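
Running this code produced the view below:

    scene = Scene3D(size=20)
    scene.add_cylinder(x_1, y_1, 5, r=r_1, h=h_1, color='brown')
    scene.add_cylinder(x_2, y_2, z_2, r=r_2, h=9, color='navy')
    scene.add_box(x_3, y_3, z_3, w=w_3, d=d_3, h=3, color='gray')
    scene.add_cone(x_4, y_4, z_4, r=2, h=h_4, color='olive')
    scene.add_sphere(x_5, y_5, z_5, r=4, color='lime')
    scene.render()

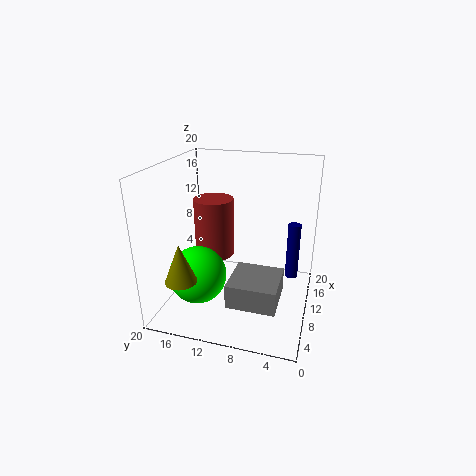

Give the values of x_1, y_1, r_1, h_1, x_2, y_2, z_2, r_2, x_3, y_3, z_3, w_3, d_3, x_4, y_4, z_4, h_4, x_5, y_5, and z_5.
x_1 = 14
y_1 = 15
r_1 = 3
h_1 = 9
x_2 = 17
y_2 = 3
z_2 = 1
r_2 = 1
x_3 = 1
y_3 = 3
z_3 = 5
w_3 = 6
d_3 = 6
x_4 = 2
y_4 = 15
z_4 = 7
h_4 = 5
x_5 = 7
y_5 = 15
z_5 = 5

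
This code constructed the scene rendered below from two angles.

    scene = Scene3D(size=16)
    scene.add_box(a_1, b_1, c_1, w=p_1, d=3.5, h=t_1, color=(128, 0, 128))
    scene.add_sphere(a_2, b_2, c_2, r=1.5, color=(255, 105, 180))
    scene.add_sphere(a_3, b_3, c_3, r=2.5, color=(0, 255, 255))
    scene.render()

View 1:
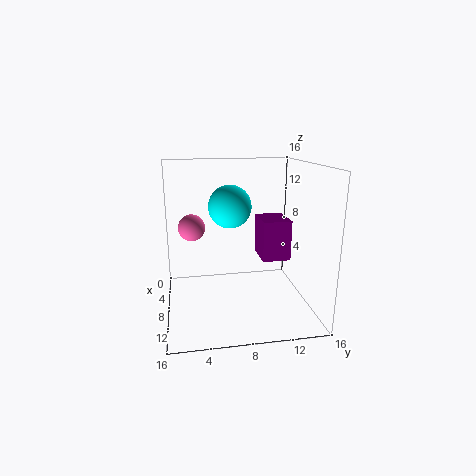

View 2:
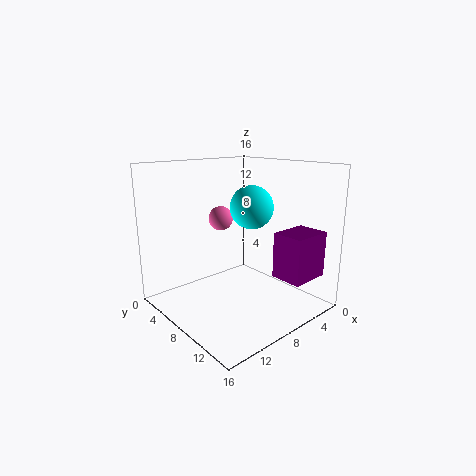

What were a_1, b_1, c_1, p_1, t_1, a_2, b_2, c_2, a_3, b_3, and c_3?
a_1 = 1.5, b_1 = 11.5, c_1 = 4, p_1 = 4.5, t_1 = 5, a_2 = 6.5, b_2 = 3, c_2 = 9, a_3 = 5.5, b_3 = 7.5, c_3 = 11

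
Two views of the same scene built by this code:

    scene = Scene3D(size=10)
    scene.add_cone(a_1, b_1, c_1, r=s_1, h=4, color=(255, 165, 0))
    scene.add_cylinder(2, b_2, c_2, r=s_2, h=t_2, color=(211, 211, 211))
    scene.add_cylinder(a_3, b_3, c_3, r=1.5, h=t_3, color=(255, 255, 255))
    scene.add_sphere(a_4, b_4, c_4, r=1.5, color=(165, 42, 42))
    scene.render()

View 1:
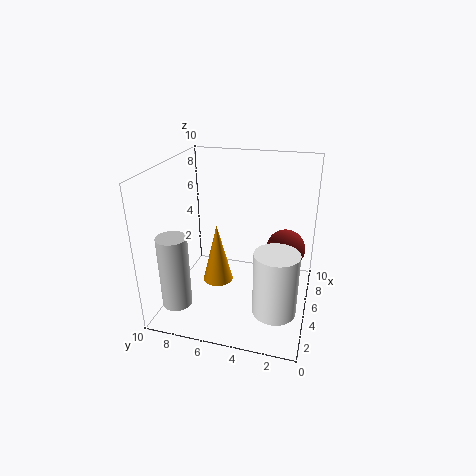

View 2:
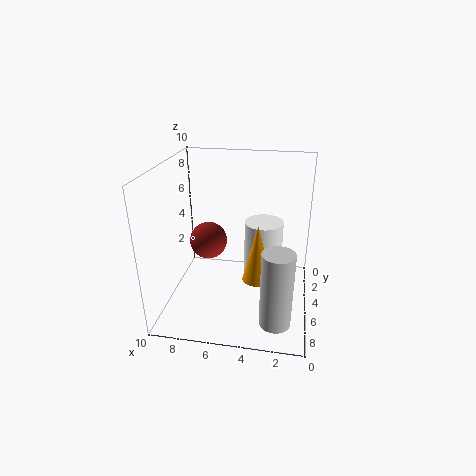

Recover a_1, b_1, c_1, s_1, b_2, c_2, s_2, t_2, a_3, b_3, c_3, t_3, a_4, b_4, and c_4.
a_1 = 3.5
b_1 = 6
c_1 = 2.5
s_1 = 1
b_2 = 8.5
c_2 = 1
s_2 = 1
t_2 = 5
a_3 = 3.5
b_3 = 2
c_3 = 0.5
t_3 = 4.5
a_4 = 8
b_4 = 2
c_4 = 3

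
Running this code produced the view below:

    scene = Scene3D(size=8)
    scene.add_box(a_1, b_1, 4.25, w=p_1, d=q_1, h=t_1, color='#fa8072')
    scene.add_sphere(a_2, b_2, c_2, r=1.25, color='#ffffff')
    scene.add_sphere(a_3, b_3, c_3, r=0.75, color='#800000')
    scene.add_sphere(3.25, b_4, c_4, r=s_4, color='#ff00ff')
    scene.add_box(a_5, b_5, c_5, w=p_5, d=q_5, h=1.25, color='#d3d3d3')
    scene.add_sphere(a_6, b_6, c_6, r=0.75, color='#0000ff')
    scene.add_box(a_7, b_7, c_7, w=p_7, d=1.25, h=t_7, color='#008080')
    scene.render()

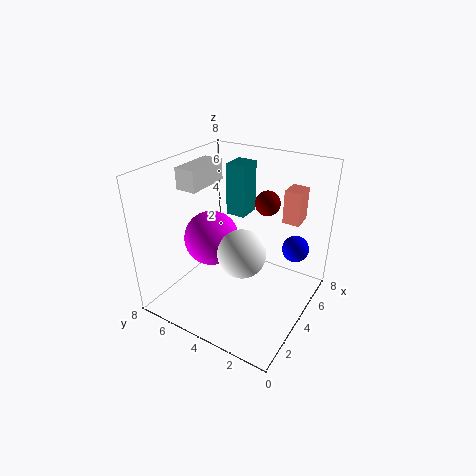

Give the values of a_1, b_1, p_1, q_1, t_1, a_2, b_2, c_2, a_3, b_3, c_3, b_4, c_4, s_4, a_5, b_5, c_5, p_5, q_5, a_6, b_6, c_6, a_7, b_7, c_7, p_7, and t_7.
a_1 = 6.5
b_1 = 1.5
p_1 = 1.25
q_1 = 1
t_1 = 2
a_2 = 2.75
b_2 = 3
c_2 = 4
a_3 = 6.5
b_3 = 3.5
c_3 = 5.25
b_4 = 5.25
c_4 = 4
s_4 = 1.5
a_5 = 3.5
b_5 = 6.5
c_5 = 6.25
p_5 = 2.75
q_5 = 1.25
a_6 = 5.75
b_6 = 1.25
c_6 = 3.25
a_7 = 6.25
b_7 = 5
c_7 = 4
p_7 = 1.5
t_7 = 3.25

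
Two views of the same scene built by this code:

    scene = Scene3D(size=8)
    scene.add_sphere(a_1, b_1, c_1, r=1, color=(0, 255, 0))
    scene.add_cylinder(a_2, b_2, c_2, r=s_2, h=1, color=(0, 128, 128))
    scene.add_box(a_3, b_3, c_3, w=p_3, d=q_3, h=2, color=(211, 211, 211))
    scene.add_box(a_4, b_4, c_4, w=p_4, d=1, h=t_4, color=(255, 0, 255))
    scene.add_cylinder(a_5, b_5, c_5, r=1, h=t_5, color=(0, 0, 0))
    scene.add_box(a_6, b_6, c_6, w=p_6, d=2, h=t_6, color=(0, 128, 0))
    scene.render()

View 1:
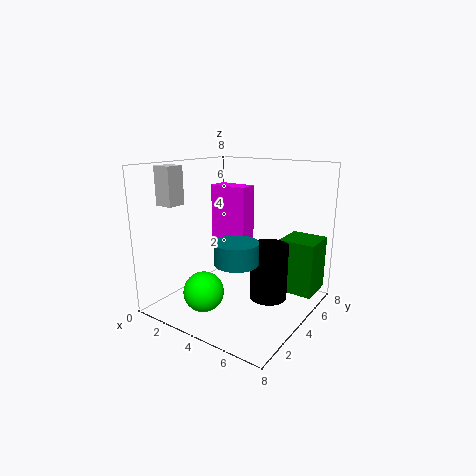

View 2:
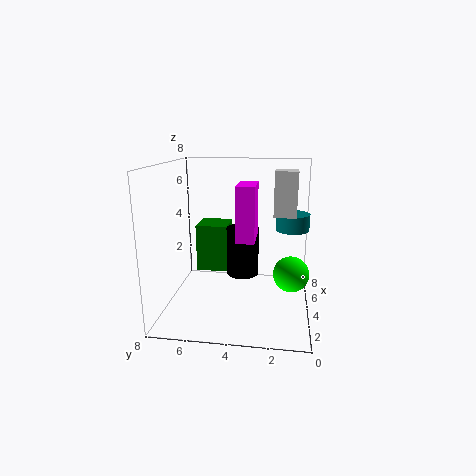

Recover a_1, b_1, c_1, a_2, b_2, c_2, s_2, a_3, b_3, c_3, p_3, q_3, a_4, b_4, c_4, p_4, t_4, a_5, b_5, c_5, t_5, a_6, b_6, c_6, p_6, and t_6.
a_1 = 4; b_1 = 1; c_1 = 2; a_2 = 6; b_2 = 1; c_2 = 4; s_2 = 1; a_3 = 1; b_3 = 1; c_3 = 6; p_3 = 1; q_3 = 1; a_4 = 3; b_4 = 3; c_4 = 4; p_4 = 2; t_4 = 3; a_5 = 6; b_5 = 4; c_5 = 1; t_5 = 3; a_6 = 6; b_6 = 5; c_6 = 1; p_6 = 2; t_6 = 3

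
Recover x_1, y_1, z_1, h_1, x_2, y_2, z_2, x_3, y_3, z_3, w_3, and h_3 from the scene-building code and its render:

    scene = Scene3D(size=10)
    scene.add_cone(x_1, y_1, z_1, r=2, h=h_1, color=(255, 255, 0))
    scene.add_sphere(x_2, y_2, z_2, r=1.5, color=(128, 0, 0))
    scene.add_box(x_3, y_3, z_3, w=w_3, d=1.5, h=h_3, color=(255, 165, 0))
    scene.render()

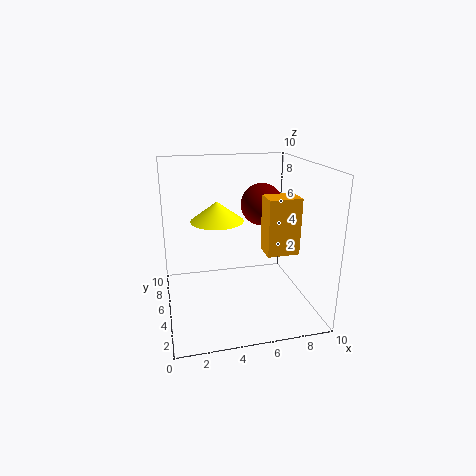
x_1 = 4, y_1 = 7.5, z_1 = 5.5, h_1 = 1.5, x_2 = 7, y_2 = 6, z_2 = 7, x_3 = 6, y_3 = 1.5, z_3 = 5, w_3 = 2, h_3 = 3.5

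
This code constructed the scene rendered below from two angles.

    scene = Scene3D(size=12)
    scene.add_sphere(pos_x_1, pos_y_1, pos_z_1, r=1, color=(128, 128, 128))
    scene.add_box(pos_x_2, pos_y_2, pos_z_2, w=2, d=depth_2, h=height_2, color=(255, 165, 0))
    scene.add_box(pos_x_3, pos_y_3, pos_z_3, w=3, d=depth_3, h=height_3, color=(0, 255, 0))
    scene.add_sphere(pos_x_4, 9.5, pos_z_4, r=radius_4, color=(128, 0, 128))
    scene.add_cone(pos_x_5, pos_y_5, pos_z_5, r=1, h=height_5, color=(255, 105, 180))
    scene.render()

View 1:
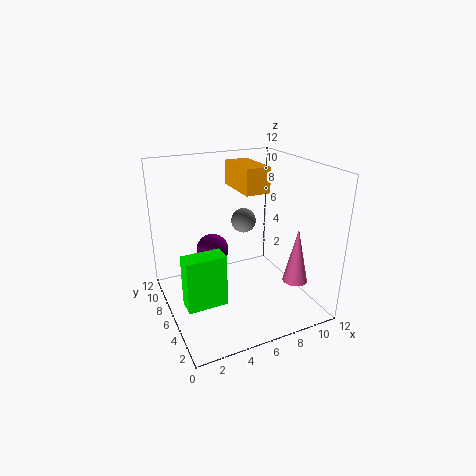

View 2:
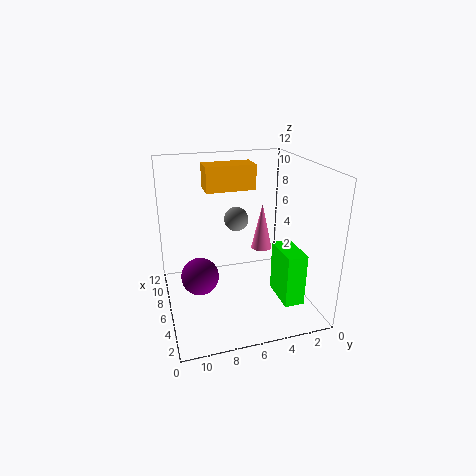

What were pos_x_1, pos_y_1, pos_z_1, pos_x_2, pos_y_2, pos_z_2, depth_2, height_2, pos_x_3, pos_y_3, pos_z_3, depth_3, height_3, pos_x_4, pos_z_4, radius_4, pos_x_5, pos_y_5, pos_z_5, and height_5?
pos_x_1 = 6.5
pos_y_1 = 6
pos_z_1 = 7.5
pos_x_2 = 6
pos_y_2 = 4.5
pos_z_2 = 10
depth_2 = 4
height_2 = 2
pos_x_3 = 0.5
pos_y_3 = 2.5
pos_z_3 = 2.5
depth_3 = 1.5
height_3 = 4
pos_x_4 = 5
pos_z_4 = 3.5
radius_4 = 1.5
pos_x_5 = 9.5
pos_y_5 = 2.5
pos_z_5 = 3
height_5 = 4.5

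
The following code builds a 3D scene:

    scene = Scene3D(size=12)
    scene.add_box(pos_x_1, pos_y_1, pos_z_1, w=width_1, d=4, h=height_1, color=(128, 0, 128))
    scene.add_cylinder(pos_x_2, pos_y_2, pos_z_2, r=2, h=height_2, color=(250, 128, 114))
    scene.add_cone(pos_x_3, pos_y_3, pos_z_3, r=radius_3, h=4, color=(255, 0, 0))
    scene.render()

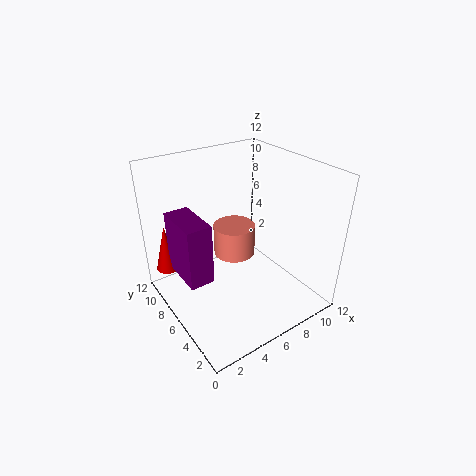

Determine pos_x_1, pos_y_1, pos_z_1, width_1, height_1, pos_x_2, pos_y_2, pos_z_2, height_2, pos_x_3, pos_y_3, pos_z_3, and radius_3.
pos_x_1 = 1; pos_y_1 = 5; pos_z_1 = 3.5; width_1 = 2; height_1 = 5; pos_x_2 = 8; pos_y_2 = 9.5; pos_z_2 = 2; height_2 = 3; pos_x_3 = 1; pos_y_3 = 9.5; pos_z_3 = 3; radius_3 = 1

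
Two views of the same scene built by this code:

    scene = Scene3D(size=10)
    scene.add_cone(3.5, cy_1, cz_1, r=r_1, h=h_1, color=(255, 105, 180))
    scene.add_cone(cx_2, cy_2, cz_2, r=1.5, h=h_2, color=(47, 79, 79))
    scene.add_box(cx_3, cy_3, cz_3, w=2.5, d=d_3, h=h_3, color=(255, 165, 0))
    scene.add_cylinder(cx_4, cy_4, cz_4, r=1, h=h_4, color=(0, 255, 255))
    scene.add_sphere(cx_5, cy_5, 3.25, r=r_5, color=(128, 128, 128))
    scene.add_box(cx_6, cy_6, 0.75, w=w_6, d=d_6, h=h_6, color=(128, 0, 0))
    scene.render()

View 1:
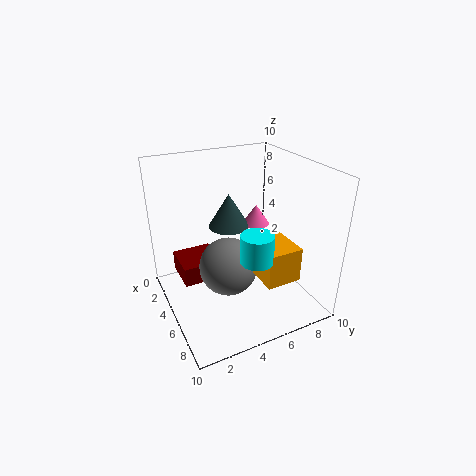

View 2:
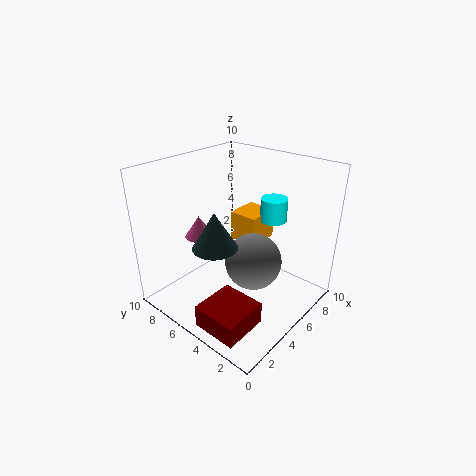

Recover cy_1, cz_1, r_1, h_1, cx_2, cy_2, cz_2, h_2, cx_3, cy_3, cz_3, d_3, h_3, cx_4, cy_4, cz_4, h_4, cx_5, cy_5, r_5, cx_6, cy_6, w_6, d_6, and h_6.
cy_1 = 7.25
cz_1 = 5
r_1 = 1
h_1 = 1.5
cx_2 = 3
cy_2 = 5.25
cz_2 = 5
h_2 = 2.5
cx_3 = 6.75
cy_3 = 5
cz_3 = 3.5
d_3 = 2.25
h_3 = 2.25
cx_4 = 8.5
cy_4 = 4.5
cz_4 = 5.25
h_4 = 1.75
cx_5 = 5.5
cy_5 = 4
r_5 = 2
cx_6 = 0.25
cy_6 = 1.5
w_6 = 3
d_6 = 3
h_6 = 1.5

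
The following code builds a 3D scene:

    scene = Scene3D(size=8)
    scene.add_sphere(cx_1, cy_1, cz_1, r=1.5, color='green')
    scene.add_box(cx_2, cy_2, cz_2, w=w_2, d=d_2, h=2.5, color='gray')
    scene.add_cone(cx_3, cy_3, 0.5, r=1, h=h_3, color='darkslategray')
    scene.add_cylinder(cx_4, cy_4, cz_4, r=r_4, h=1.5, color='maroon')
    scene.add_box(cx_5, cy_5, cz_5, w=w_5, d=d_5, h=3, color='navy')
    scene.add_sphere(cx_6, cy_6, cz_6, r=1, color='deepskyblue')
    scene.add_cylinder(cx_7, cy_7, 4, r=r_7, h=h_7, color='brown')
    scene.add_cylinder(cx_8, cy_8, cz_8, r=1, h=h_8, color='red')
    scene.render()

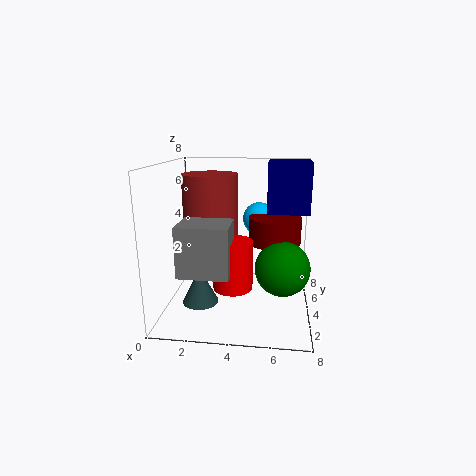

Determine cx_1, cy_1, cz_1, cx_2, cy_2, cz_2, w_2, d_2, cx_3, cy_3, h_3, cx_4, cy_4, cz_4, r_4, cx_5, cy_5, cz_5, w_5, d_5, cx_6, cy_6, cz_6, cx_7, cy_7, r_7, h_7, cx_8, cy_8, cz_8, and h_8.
cx_1 = 6.5; cy_1 = 3.5; cz_1 = 2.5; cx_2 = 1.5; cy_2 = 0.5; cz_2 = 3; w_2 = 2.5; d_2 = 2; cx_3 = 2; cy_3 = 3; h_3 = 2; cx_4 = 6; cy_4 = 5; cz_4 = 3.5; r_4 = 1.5; cx_5 = 5.5; cy_5 = 5.5; cz_5 = 5; w_5 = 2.5; d_5 = 2.5; cx_6 = 5; cy_6 = 6.5; cz_6 = 4.5; cx_7 = 2.5; cy_7 = 4; r_7 = 1.5; h_7 = 3.5; cx_8 = 4; cy_8 = 2; cz_8 = 2; h_8 = 2.5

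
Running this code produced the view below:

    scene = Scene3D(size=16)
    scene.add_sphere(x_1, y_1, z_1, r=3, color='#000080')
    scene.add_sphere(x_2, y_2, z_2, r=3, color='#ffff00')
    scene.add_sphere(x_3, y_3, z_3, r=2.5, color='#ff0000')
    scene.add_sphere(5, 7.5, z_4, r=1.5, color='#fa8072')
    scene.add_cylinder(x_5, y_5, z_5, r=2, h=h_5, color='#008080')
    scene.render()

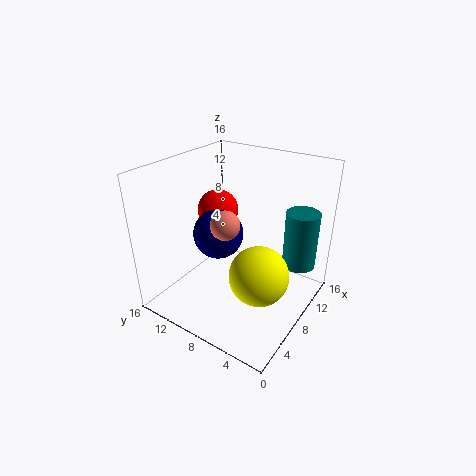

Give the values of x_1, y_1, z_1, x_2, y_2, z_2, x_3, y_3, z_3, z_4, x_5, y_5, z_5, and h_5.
x_1 = 9
y_1 = 11.5
z_1 = 7
x_2 = 5
y_2 = 3.5
z_2 = 6.5
x_3 = 11
y_3 = 13
z_3 = 9
z_4 = 11
x_5 = 14
y_5 = 3
z_5 = 3
h_5 = 7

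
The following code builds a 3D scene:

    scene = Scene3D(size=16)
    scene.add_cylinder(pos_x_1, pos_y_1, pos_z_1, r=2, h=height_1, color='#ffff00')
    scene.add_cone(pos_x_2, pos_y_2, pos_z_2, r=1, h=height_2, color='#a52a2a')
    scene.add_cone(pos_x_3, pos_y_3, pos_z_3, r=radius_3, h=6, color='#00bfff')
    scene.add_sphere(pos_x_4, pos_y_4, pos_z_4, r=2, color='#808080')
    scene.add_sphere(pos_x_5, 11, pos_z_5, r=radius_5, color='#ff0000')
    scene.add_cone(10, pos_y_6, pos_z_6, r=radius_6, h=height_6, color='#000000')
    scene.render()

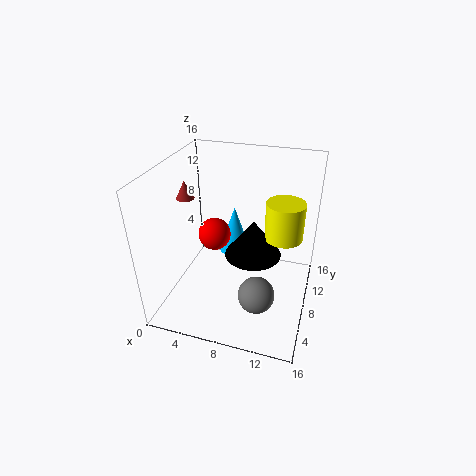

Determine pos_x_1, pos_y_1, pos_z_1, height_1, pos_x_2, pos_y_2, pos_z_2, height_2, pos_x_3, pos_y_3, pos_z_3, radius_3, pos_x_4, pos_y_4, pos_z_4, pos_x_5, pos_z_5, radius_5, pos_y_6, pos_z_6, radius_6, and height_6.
pos_x_1 = 13
pos_y_1 = 8
pos_z_1 = 9
height_1 = 4
pos_x_2 = 2
pos_y_2 = 8
pos_z_2 = 12
height_2 = 2
pos_x_3 = 6
pos_y_3 = 13
pos_z_3 = 3
radius_3 = 2
pos_x_4 = 11
pos_y_4 = 5
pos_z_4 = 3
pos_x_5 = 4
pos_z_5 = 6
radius_5 = 2
pos_y_6 = 7
pos_z_6 = 7
radius_6 = 3
height_6 = 4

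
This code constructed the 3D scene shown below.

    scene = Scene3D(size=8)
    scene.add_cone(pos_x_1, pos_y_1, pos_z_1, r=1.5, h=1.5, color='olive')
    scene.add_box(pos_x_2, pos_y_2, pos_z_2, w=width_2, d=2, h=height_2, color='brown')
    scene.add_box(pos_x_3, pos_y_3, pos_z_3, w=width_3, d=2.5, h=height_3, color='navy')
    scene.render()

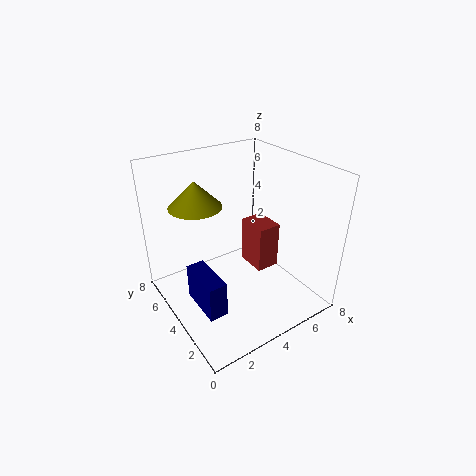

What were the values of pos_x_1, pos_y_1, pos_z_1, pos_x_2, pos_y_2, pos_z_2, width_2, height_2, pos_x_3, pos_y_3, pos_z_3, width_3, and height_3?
pos_x_1 = 2.5
pos_y_1 = 6
pos_z_1 = 5.5
pos_x_2 = 6
pos_y_2 = 4.5
pos_z_2 = 0.5
width_2 = 1.5
height_2 = 3
pos_x_3 = 1
pos_y_3 = 2
pos_z_3 = 1
width_3 = 1
height_3 = 2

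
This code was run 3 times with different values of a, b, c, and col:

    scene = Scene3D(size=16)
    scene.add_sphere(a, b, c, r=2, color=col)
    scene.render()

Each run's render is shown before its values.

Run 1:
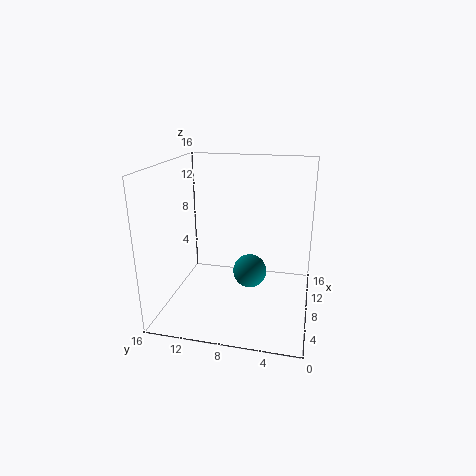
a = 10; b = 7; c = 3; col = 'teal'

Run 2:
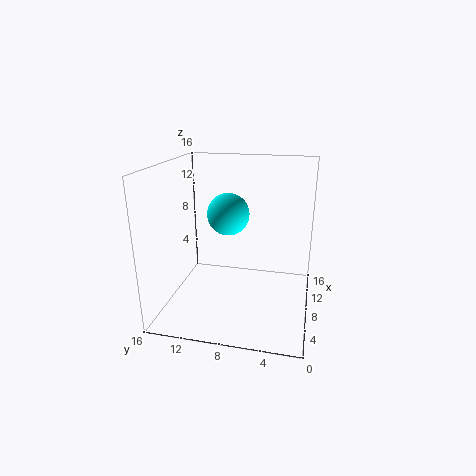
a = 4; b = 8; c = 12; col = 'cyan'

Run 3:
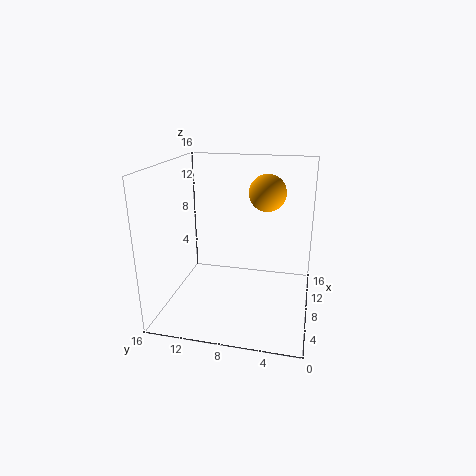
a = 9; b = 5; c = 13; col = 'orange'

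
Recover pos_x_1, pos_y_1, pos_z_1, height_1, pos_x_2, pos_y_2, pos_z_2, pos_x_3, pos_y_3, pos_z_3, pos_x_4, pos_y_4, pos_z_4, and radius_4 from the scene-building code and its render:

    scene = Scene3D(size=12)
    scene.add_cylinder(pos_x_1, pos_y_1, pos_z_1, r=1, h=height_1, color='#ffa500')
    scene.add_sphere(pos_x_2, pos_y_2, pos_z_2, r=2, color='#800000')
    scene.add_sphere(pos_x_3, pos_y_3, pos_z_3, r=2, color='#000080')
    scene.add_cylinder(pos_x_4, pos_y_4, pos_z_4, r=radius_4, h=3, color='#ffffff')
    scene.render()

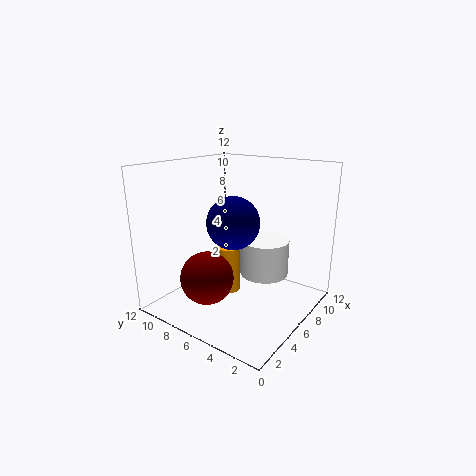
pos_x_1 = 6, pos_y_1 = 7, pos_z_1 = 1, height_1 = 4, pos_x_2 = 2, pos_y_2 = 6, pos_z_2 = 4, pos_x_3 = 4, pos_y_3 = 5, pos_z_3 = 8, pos_x_4 = 7, pos_y_4 = 4, pos_z_4 = 3, radius_4 = 2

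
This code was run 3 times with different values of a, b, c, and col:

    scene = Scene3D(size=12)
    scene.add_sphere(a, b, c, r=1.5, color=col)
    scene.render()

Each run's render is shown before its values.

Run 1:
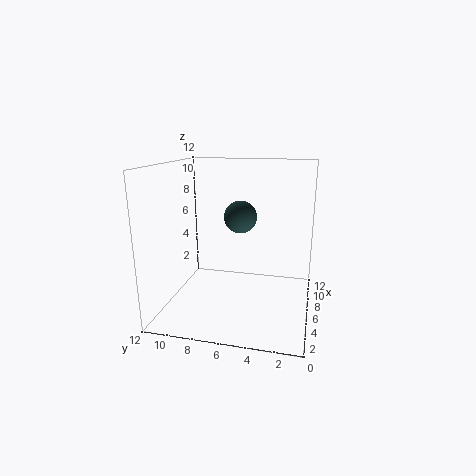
a = 9, b = 6.5, c = 7, col = 'darkslategray'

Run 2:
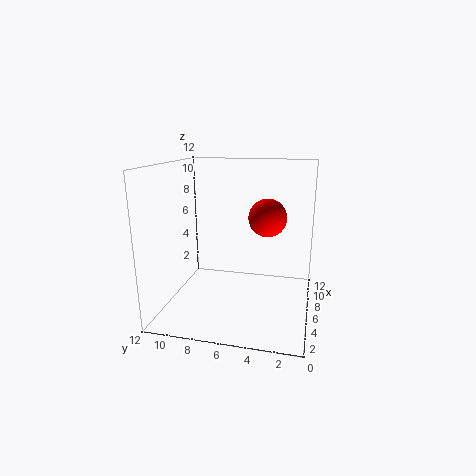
a = 5.5, b = 3.5, c = 8, col = 'red'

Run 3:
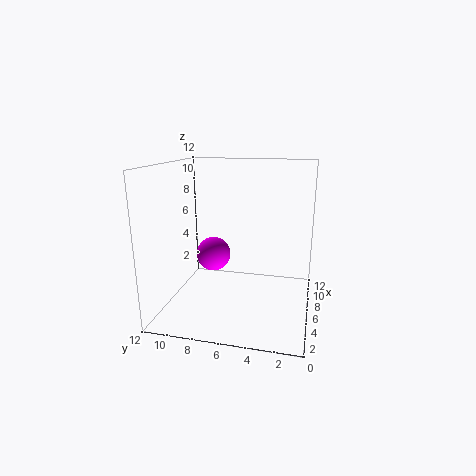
a = 7, b = 8.5, c = 4, col = 'magenta'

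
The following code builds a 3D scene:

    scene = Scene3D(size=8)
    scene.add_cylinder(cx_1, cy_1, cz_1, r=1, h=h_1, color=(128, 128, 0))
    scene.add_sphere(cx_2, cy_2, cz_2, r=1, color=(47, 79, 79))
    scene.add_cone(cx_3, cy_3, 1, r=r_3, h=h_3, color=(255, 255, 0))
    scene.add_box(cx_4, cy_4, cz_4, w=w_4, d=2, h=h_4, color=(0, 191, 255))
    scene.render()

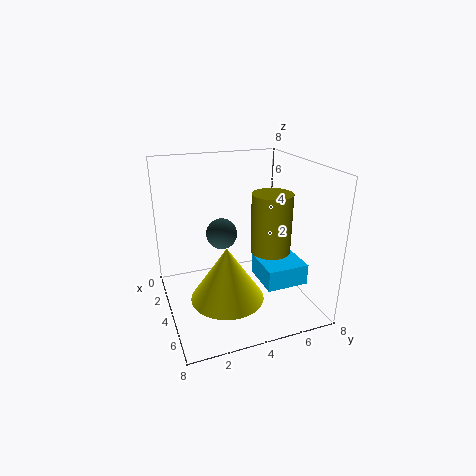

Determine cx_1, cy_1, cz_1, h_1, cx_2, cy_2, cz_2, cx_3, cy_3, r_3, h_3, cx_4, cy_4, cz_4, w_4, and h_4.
cx_1 = 6
cy_1 = 5
cz_1 = 4
h_1 = 3
cx_2 = 1
cy_2 = 4
cz_2 = 3
cx_3 = 5
cy_3 = 3
r_3 = 2
h_3 = 3
cx_4 = 6
cy_4 = 4
cz_4 = 3
w_4 = 2
h_4 = 1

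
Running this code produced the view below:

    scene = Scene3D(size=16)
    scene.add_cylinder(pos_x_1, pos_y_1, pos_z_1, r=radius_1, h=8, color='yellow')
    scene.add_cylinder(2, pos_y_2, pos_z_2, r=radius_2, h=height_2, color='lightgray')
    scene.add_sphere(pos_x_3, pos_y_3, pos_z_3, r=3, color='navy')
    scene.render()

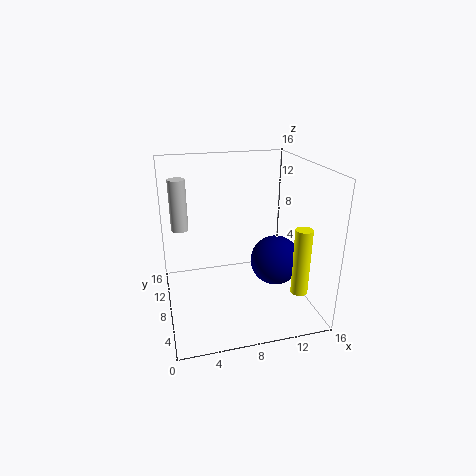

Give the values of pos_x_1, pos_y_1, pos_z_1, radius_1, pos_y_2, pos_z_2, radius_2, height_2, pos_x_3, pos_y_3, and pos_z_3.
pos_x_1 = 15
pos_y_1 = 6
pos_z_1 = 1
radius_1 = 1
pos_y_2 = 12
pos_z_2 = 8
radius_2 = 1
height_2 = 6
pos_x_3 = 13
pos_y_3 = 9
pos_z_3 = 4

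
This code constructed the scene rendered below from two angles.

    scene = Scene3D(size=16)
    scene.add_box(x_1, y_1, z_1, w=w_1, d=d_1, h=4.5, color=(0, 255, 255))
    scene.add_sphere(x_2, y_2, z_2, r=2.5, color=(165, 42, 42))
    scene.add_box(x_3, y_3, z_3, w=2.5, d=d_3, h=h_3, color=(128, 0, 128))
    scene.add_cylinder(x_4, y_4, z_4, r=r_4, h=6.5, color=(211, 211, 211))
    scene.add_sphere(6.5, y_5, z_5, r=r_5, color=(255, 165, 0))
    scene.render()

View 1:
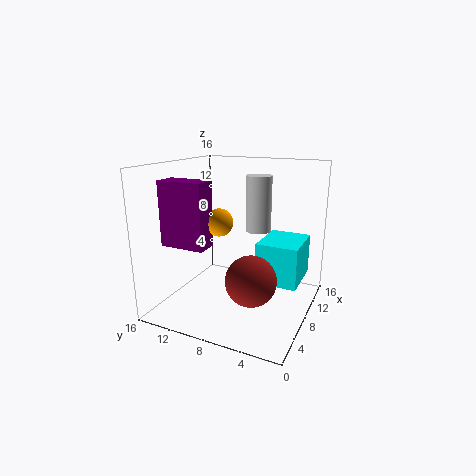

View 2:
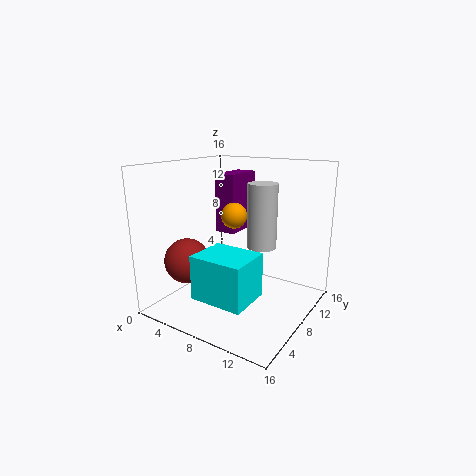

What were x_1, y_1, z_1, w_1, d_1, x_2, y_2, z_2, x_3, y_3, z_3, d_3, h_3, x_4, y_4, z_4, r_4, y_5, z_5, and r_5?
x_1 = 7, y_1 = 1, z_1 = 3.5, w_1 = 5.5, d_1 = 4.5, x_2 = 3.5, y_2 = 4.5, z_2 = 5.5, x_3 = 3.5, y_3 = 10, z_3 = 7.5, d_3 = 5, h_3 = 7, x_4 = 11.5, y_4 = 7, z_4 = 8, r_4 = 1.5, y_5 = 9.5, z_5 = 10, r_5 = 1.5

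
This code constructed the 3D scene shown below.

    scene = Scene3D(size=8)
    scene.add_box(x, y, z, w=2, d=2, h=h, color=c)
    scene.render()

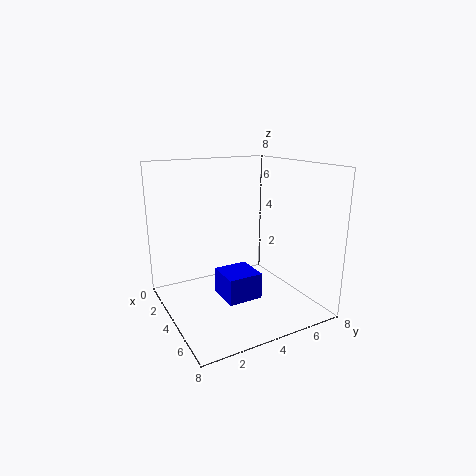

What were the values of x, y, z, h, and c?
x = 3, y = 3, z = 0.5, h = 1.5, c = 'blue'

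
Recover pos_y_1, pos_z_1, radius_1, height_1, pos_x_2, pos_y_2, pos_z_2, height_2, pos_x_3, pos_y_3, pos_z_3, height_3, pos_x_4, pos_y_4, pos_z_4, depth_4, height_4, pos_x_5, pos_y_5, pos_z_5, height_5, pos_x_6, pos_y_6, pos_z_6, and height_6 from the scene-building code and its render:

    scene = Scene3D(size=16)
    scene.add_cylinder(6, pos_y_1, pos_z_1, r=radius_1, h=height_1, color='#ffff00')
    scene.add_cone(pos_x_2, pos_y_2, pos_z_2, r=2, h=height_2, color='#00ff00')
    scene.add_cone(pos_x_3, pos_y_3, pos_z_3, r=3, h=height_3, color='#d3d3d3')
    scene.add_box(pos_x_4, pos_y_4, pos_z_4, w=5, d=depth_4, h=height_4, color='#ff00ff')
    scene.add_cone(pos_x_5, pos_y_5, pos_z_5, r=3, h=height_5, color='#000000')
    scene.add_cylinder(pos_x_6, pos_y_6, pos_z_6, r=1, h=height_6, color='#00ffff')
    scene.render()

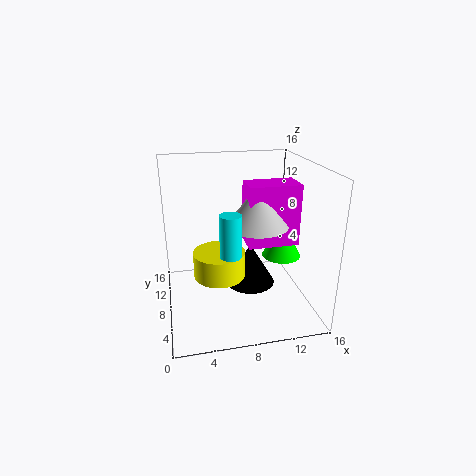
pos_y_1 = 9, pos_z_1 = 3, radius_1 = 3, height_1 = 3, pos_x_2 = 12, pos_y_2 = 5, pos_z_2 = 7, height_2 = 4, pos_x_3 = 9, pos_y_3 = 4, pos_z_3 = 11, height_3 = 4, pos_x_4 = 8, pos_y_4 = 3, pos_z_4 = 9, depth_4 = 3, height_4 = 6, pos_x_5 = 10, pos_y_5 = 10, pos_z_5 = 1, height_5 = 5, pos_x_6 = 6, pos_y_6 = 2, pos_z_6 = 9, height_6 = 4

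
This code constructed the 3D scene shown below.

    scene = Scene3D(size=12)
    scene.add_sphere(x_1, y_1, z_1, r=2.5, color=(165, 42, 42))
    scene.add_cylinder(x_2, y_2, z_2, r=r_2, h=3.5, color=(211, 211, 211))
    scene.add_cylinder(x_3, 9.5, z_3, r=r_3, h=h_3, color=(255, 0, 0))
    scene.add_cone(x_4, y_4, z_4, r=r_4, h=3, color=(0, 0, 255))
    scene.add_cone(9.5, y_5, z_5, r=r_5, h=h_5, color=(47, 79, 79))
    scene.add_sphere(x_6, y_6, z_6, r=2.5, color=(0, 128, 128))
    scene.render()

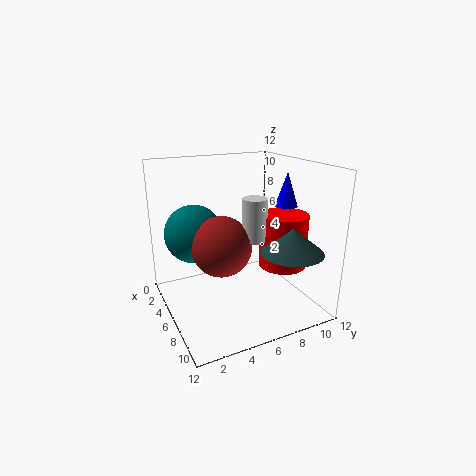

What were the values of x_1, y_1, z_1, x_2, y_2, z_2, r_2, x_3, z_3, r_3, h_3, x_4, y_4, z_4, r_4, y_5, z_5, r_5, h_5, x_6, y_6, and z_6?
x_1 = 6, y_1 = 4.5, z_1 = 5.5, x_2 = 7, y_2 = 7, z_2 = 6, r_2 = 1, x_3 = 7.5, z_3 = 3.5, r_3 = 2, h_3 = 4.5, x_4 = 5.5, y_4 = 11, z_4 = 8, r_4 = 1, y_5 = 9, z_5 = 5.5, r_5 = 2.5, h_5 = 2, x_6 = 3.5, y_6 = 3, z_6 = 6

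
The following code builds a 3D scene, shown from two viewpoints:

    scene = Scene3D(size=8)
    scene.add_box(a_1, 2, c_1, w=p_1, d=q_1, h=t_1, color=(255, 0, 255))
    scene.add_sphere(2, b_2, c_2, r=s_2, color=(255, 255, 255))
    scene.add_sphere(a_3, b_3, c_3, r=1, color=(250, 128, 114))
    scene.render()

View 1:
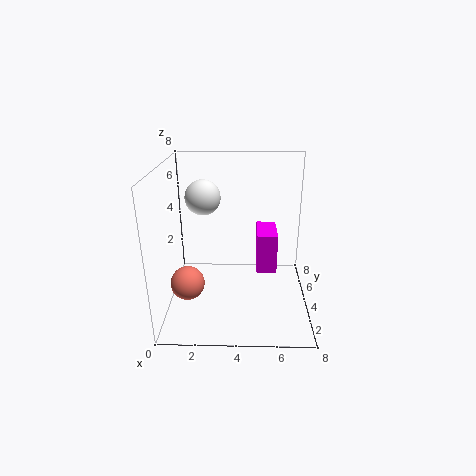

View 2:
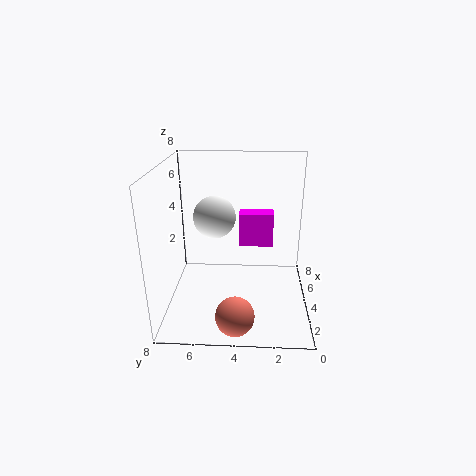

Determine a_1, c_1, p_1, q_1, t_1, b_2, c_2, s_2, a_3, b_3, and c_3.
a_1 = 5
c_1 = 3
p_1 = 1
q_1 = 2
t_1 = 2
b_2 = 5
c_2 = 6
s_2 = 1
a_3 = 1
b_3 = 4
c_3 = 1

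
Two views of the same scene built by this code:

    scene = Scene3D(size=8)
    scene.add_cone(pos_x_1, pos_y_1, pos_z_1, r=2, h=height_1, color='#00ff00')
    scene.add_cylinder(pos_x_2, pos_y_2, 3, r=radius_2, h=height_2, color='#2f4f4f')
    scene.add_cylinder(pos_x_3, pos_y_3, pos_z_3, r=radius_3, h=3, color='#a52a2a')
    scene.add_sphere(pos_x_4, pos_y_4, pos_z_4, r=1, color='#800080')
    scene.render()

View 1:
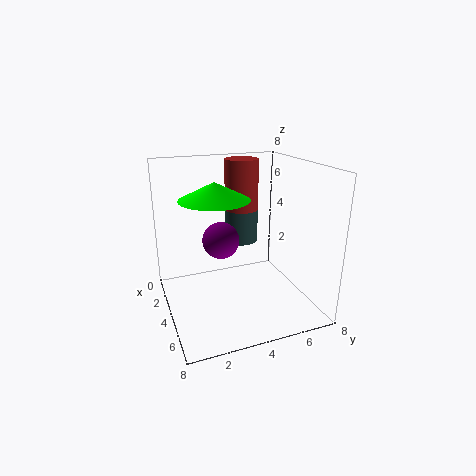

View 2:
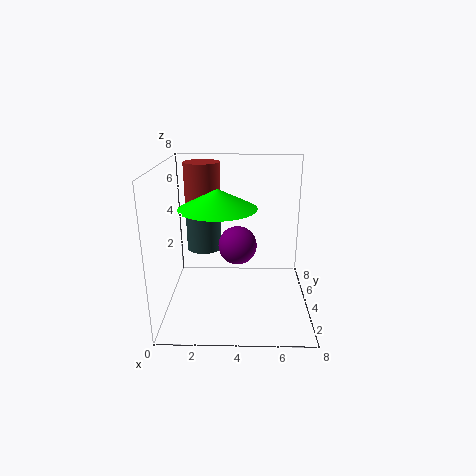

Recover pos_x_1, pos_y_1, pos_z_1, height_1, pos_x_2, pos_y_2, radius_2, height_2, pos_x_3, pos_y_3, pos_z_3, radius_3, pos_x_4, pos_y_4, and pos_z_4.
pos_x_1 = 3; pos_y_1 = 3; pos_z_1 = 6; height_1 = 1; pos_x_2 = 2; pos_y_2 = 5; radius_2 = 1; height_2 = 2; pos_x_3 = 2; pos_y_3 = 5; pos_z_3 = 5; radius_3 = 1; pos_x_4 = 4; pos_y_4 = 3; pos_z_4 = 4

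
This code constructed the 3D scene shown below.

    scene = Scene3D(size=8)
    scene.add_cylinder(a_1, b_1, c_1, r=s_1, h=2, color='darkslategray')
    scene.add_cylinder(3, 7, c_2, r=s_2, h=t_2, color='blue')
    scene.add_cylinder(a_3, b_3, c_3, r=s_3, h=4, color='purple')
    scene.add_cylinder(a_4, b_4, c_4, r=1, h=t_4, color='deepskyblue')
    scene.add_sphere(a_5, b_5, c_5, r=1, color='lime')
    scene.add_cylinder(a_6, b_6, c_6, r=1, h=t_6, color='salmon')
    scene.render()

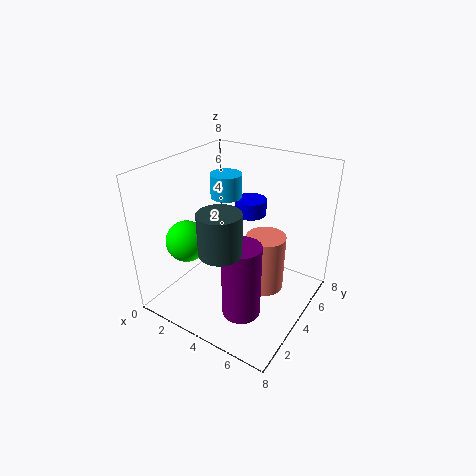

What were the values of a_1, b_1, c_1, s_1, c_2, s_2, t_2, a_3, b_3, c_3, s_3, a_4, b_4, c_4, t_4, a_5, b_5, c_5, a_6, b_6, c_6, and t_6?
a_1 = 5; b_1 = 1; c_1 = 5; s_1 = 1; c_2 = 4; s_2 = 1; t_2 = 1; a_3 = 5.5; b_3 = 2; c_3 = 1; s_3 = 1; a_4 = 1.5; b_4 = 6.5; c_4 = 5; t_4 = 1.5; a_5 = 3; b_5 = 1; c_5 = 5; a_6 = 6; b_6 = 3.5; c_6 = 2; t_6 = 3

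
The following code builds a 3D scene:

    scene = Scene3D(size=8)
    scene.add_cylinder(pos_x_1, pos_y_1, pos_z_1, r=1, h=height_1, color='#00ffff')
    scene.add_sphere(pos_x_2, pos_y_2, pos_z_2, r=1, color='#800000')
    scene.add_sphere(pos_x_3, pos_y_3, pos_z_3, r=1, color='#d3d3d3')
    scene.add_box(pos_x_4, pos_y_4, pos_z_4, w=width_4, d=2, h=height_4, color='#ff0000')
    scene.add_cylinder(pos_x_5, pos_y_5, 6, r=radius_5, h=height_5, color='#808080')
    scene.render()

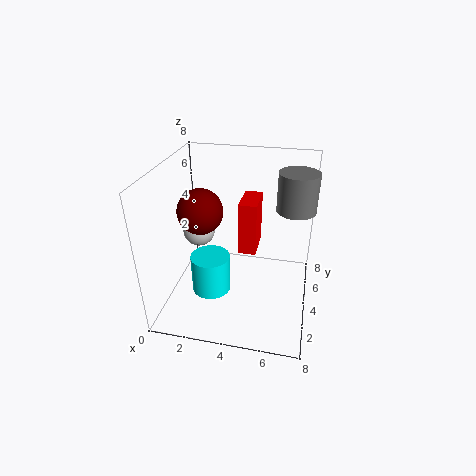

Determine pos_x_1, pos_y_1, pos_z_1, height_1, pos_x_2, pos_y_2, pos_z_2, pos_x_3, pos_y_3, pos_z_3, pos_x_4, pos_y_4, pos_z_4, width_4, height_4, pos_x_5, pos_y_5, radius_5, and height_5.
pos_x_1 = 3; pos_y_1 = 2; pos_z_1 = 2; height_1 = 2; pos_x_2 = 3; pos_y_2 = 1; pos_z_2 = 7; pos_x_3 = 1; pos_y_3 = 6; pos_z_3 = 3; pos_x_4 = 4; pos_y_4 = 4; pos_z_4 = 3; width_4 = 1; height_4 = 3; pos_x_5 = 7; pos_y_5 = 4; radius_5 = 1; height_5 = 2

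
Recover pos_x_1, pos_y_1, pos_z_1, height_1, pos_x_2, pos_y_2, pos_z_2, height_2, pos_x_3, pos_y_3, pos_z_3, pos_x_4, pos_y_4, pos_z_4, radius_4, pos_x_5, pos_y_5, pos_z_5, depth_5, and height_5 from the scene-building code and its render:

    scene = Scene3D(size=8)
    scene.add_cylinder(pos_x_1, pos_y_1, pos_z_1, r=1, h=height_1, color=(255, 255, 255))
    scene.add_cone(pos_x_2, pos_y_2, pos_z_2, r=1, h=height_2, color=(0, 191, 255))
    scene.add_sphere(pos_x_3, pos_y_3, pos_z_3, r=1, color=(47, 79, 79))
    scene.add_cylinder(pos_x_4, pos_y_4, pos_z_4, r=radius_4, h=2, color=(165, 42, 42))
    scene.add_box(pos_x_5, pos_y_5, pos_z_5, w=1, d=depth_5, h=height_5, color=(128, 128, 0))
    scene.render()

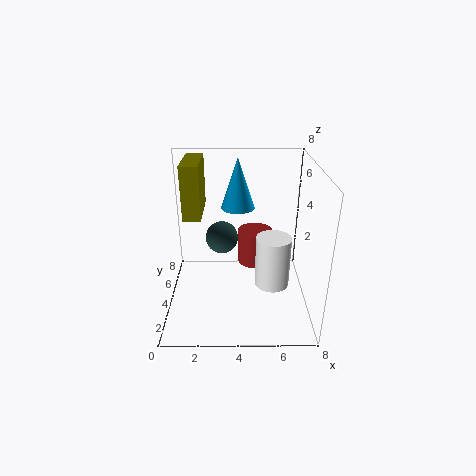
pos_x_1 = 6; pos_y_1 = 4; pos_z_1 = 1; height_1 = 3; pos_x_2 = 4; pos_y_2 = 6; pos_z_2 = 5; height_2 = 3; pos_x_3 = 3; pos_y_3 = 6; pos_z_3 = 3; pos_x_4 = 5; pos_y_4 = 5; pos_z_4 = 2; radius_4 = 1; pos_x_5 = 1; pos_y_5 = 4; pos_z_5 = 5; depth_5 = 3; height_5 = 3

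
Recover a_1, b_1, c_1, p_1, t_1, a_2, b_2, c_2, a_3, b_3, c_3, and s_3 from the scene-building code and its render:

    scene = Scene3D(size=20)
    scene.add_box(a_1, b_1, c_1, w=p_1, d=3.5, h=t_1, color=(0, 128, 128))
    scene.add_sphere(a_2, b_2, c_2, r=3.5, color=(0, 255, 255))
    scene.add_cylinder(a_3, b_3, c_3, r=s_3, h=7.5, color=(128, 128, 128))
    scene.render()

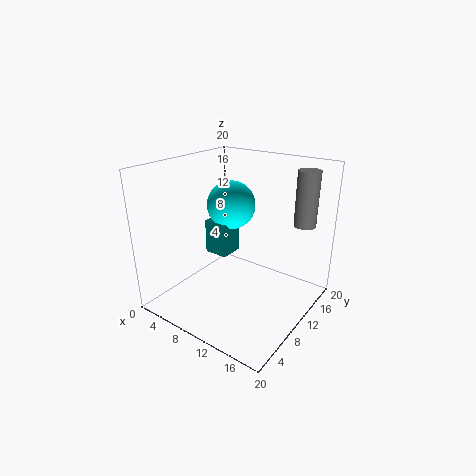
a_1 = 4.5
b_1 = 9.5
c_1 = 6.5
p_1 = 3.5
t_1 = 5
a_2 = 7
b_2 = 12.5
c_2 = 13.5
a_3 = 17.5
b_3 = 15
c_3 = 12
s_3 = 1.5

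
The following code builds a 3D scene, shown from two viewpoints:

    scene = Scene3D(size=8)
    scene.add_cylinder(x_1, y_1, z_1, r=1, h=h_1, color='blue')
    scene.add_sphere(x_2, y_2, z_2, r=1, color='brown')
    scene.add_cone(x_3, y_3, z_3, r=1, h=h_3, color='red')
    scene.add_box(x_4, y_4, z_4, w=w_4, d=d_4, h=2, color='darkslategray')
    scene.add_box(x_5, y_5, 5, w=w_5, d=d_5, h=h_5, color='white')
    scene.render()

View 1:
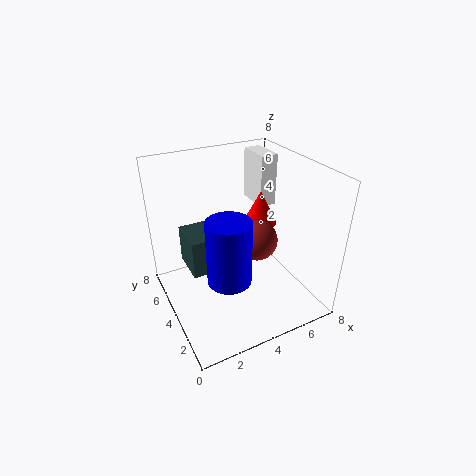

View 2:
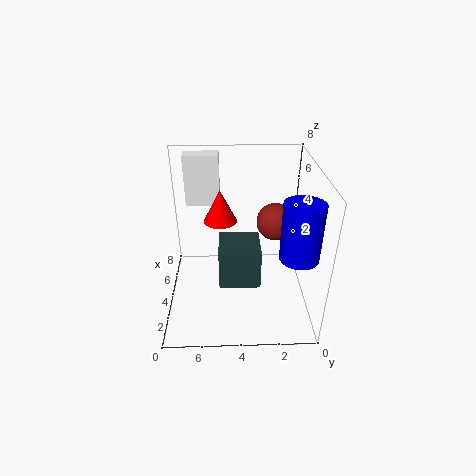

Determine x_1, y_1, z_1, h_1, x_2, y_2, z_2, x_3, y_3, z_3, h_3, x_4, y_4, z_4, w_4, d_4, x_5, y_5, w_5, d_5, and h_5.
x_1 = 2, y_1 = 1, z_1 = 4, h_1 = 3, x_2 = 4, y_2 = 2, z_2 = 5, x_3 = 6, y_3 = 5, z_3 = 4, h_3 = 2, x_4 = 1, y_4 = 3, z_4 = 3, w_4 = 2, d_4 = 2, x_5 = 6, y_5 = 5, w_5 = 1, d_5 = 2, h_5 = 3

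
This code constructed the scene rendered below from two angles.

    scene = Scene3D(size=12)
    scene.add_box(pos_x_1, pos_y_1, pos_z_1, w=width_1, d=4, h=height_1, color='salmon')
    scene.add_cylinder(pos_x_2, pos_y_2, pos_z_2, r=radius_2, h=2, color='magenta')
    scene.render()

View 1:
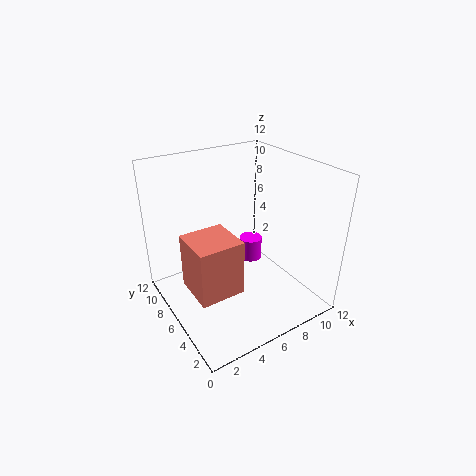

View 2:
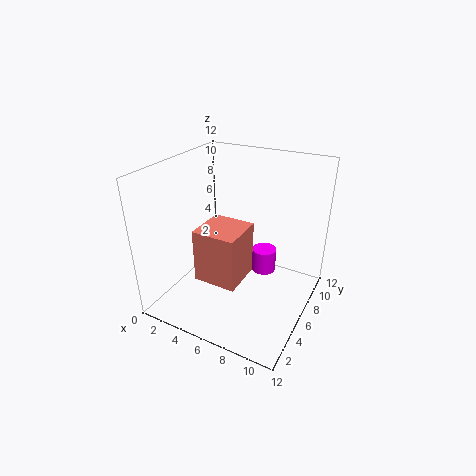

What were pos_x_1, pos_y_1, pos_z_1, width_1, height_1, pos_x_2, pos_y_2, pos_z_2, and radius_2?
pos_x_1 = 2
pos_y_1 = 5
pos_z_1 = 1
width_1 = 4
height_1 = 5
pos_x_2 = 8
pos_y_2 = 7
pos_z_2 = 3
radius_2 = 1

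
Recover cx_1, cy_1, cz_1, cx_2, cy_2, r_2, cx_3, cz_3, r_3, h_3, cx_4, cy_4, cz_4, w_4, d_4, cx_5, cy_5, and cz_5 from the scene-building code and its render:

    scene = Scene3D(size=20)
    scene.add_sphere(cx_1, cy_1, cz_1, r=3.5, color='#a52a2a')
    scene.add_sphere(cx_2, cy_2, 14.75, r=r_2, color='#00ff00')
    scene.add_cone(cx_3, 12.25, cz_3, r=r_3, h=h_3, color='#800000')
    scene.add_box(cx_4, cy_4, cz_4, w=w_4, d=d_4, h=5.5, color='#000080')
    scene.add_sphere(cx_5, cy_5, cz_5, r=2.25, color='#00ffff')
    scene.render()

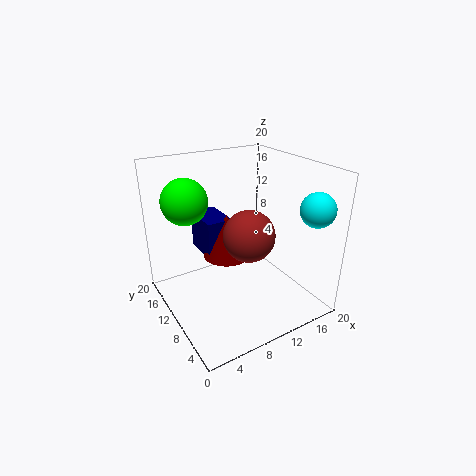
cx_1 = 10.5; cy_1 = 8; cz_1 = 11; cx_2 = 4.5; cy_2 = 15; r_2 = 3.25; cx_3 = 9.5; cz_3 = 6.5; r_3 = 3.5; h_3 = 6.25; cx_4 = 6.5; cy_4 = 12; cz_4 = 6.5; w_4 = 3.75; d_4 = 5.75; cx_5 = 17; cy_5 = 2.5; cz_5 = 15.25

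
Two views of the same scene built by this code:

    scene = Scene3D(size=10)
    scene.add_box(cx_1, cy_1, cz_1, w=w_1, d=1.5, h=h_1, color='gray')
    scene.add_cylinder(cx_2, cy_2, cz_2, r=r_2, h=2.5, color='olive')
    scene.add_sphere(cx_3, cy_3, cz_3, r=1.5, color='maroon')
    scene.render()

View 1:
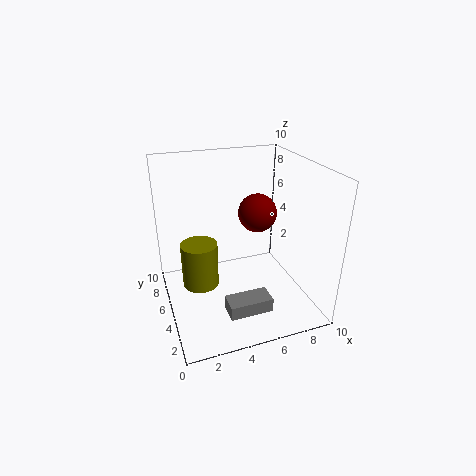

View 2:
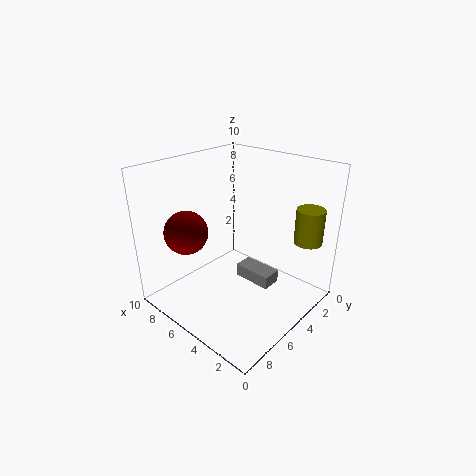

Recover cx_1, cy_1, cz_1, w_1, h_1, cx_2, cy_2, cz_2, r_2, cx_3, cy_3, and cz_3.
cx_1 = 3.5, cy_1 = 2, cz_1 = 0.5, w_1 = 3, h_1 = 1, cx_2 = 1.5, cy_2 = 1.5, cz_2 = 4.5, r_2 = 1, cx_3 = 7.5, cy_3 = 7.5, cz_3 = 5.5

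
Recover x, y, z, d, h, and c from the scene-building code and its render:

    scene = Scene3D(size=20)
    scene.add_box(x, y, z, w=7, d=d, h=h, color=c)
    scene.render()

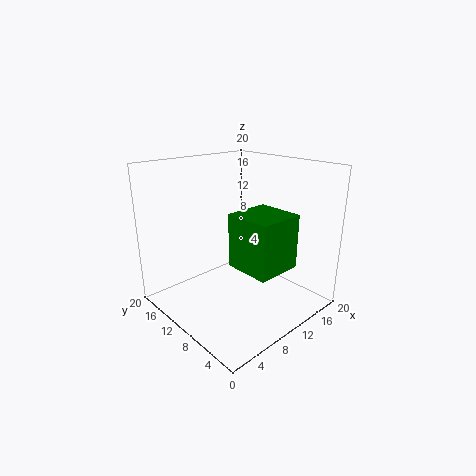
x = 10; y = 5; z = 5; d = 7; h = 8; c = 'green'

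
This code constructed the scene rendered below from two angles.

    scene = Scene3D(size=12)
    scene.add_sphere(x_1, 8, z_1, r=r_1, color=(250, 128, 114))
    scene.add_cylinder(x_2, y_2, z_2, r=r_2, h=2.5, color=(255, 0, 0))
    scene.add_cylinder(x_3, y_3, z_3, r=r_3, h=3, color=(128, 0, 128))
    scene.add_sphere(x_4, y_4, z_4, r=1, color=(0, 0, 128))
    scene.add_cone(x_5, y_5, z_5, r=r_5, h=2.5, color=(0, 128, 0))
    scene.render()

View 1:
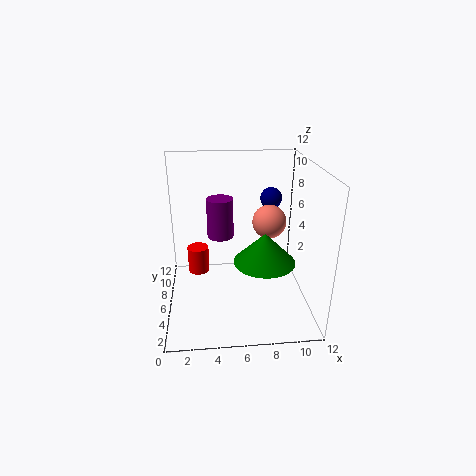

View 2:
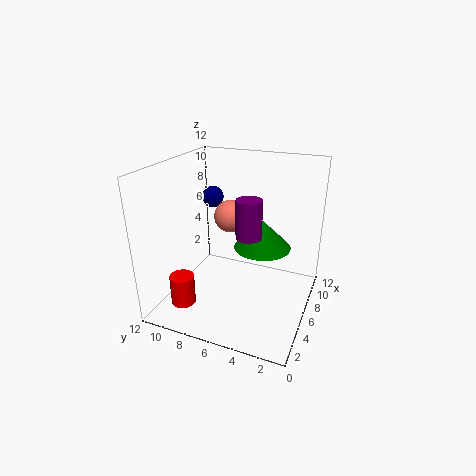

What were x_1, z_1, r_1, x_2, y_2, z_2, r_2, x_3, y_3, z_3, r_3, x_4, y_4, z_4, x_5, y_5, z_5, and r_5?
x_1 = 9; z_1 = 6.5; r_1 = 1.5; x_2 = 2.5; y_2 = 9.5; z_2 = 1; r_2 = 1; x_3 = 4.5; y_3 = 4.5; z_3 = 7; r_3 = 1; x_4 = 9.5; y_4 = 10; z_4 = 8; x_5 = 8; y_5 = 4.5; z_5 = 4.5; r_5 = 2.5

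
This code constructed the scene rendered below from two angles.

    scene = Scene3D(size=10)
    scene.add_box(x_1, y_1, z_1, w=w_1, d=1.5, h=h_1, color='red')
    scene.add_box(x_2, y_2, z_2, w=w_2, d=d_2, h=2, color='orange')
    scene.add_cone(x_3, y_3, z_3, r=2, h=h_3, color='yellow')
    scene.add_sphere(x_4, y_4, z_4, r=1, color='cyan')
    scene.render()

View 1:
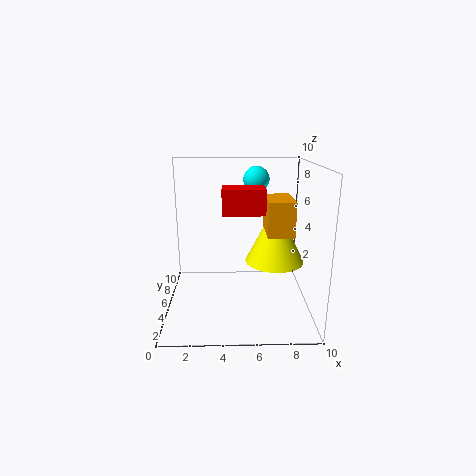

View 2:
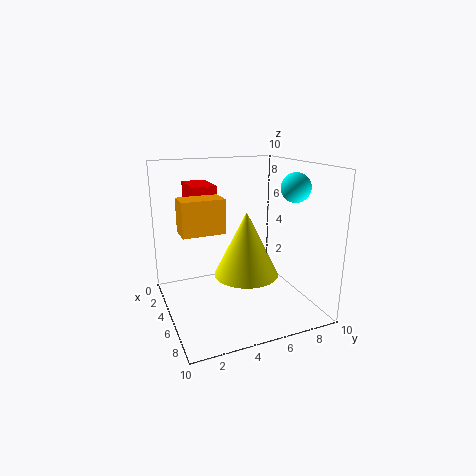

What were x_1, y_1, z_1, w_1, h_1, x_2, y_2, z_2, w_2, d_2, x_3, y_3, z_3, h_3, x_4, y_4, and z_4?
x_1 = 4, y_1 = 1.5, z_1 = 7.5, w_1 = 2.5, h_1 = 1.5, x_2 = 6.5, y_2 = 0.5, z_2 = 6.5, w_2 = 1.5, d_2 = 2.5, x_3 = 7.5, y_3 = 4.5, z_3 = 3.5, h_3 = 4, x_4 = 6.5, y_4 = 8.5, z_4 = 8.5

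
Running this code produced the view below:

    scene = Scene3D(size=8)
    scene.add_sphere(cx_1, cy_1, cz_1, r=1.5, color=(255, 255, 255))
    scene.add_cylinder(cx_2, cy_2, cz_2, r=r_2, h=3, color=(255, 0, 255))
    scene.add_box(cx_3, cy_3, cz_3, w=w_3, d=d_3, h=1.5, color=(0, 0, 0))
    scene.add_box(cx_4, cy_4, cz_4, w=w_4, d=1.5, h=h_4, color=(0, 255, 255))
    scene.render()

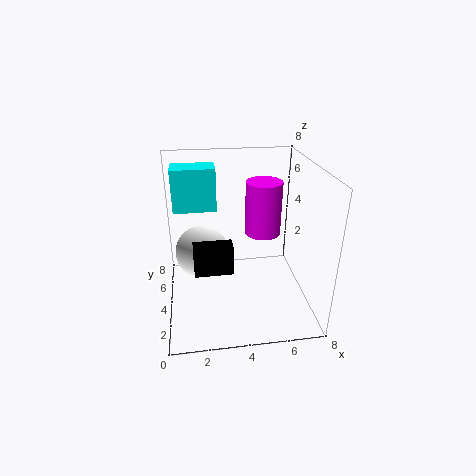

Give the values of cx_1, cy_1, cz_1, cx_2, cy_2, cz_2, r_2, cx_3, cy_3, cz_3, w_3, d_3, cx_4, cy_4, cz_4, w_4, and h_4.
cx_1 = 2; cy_1 = 4.5; cz_1 = 3; cx_2 = 5.5; cy_2 = 4.5; cz_2 = 4; r_2 = 1; cx_3 = 1.5; cy_3 = 2; cz_3 = 3; w_3 = 2; d_3 = 1; cx_4 = 0.5; cy_4 = 5.5; cz_4 = 5; w_4 = 2.5; h_4 = 2.5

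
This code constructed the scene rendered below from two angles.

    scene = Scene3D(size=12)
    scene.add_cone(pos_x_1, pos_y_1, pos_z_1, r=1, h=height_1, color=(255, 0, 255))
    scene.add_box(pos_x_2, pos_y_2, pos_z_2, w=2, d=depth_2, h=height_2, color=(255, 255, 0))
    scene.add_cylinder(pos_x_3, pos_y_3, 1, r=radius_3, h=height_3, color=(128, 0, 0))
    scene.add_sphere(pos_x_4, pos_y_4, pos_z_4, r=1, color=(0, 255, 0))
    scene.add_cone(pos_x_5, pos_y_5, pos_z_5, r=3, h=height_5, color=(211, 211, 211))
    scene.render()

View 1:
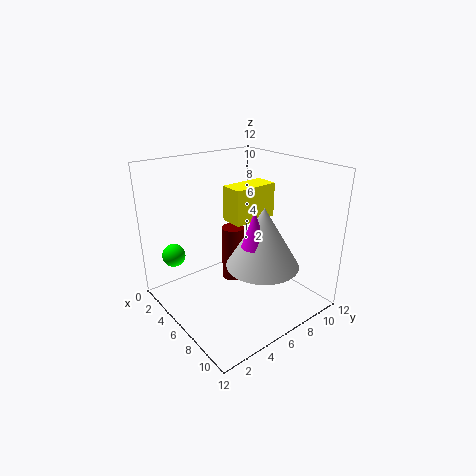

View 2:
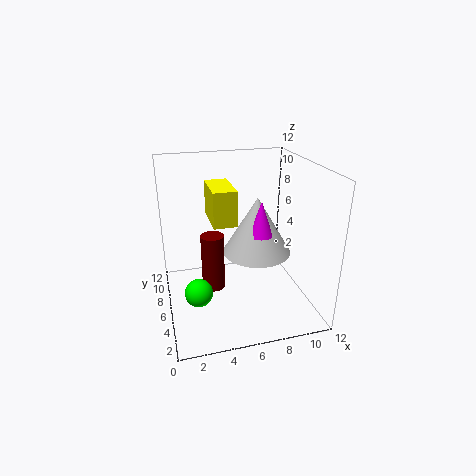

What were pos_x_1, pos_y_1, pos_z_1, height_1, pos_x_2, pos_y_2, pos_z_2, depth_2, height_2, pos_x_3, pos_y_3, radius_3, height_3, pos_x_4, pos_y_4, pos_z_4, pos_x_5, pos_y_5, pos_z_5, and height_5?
pos_x_1 = 8; pos_y_1 = 6; pos_z_1 = 6; height_1 = 3; pos_x_2 = 4; pos_y_2 = 6; pos_z_2 = 7; depth_2 = 4; height_2 = 3; pos_x_3 = 4; pos_y_3 = 7; radius_3 = 1; height_3 = 5; pos_x_4 = 2; pos_y_4 = 2; pos_z_4 = 4; pos_x_5 = 8; pos_y_5 = 7; pos_z_5 = 4; height_5 = 5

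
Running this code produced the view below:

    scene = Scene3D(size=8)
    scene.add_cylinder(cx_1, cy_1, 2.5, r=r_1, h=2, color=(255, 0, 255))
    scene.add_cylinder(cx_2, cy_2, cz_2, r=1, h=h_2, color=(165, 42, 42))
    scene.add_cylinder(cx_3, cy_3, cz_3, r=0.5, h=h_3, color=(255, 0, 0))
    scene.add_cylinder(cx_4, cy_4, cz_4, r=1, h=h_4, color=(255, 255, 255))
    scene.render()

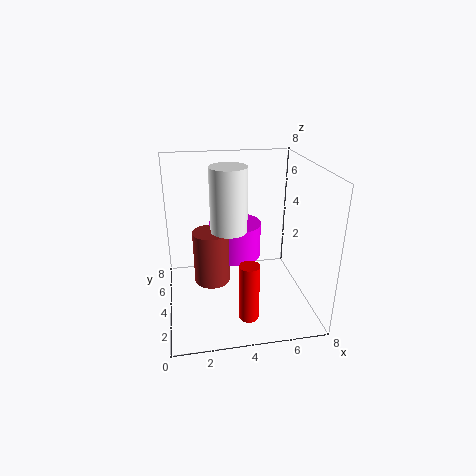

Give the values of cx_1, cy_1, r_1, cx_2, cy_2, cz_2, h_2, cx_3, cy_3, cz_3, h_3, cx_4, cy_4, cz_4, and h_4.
cx_1 = 4; cy_1 = 5; r_1 = 1.5; cx_2 = 2.5; cy_2 = 4; cz_2 = 1.5; h_2 = 3; cx_3 = 4; cy_3 = 1; cz_3 = 1; h_3 = 3; cx_4 = 3.5; cy_4 = 4; cz_4 = 4.5; h_4 = 3.5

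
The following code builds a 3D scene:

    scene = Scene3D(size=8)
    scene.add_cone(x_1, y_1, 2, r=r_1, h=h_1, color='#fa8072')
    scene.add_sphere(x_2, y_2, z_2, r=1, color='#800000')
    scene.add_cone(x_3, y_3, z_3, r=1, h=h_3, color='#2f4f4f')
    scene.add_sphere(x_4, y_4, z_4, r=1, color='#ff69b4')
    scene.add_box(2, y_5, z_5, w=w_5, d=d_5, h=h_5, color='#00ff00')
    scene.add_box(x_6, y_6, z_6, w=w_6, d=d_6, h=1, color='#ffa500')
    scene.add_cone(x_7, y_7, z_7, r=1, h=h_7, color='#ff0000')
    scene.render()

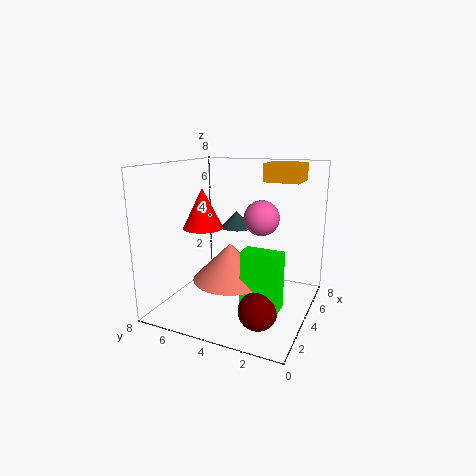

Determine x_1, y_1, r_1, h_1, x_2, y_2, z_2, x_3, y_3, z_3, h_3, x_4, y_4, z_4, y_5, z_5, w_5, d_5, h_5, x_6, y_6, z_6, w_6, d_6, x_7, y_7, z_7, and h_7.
x_1 = 3, y_1 = 4, r_1 = 2, h_1 = 2, x_2 = 2, y_2 = 2, z_2 = 1, x_3 = 6, y_3 = 5, z_3 = 4, h_3 = 1, x_4 = 5, y_4 = 3, z_4 = 5, y_5 = 1, z_5 = 1, w_5 = 1, d_5 = 2, h_5 = 3, x_6 = 5, y_6 = 1, z_6 = 7, w_6 = 2, d_6 = 2, x_7 = 2, y_7 = 5, z_7 = 5, h_7 = 2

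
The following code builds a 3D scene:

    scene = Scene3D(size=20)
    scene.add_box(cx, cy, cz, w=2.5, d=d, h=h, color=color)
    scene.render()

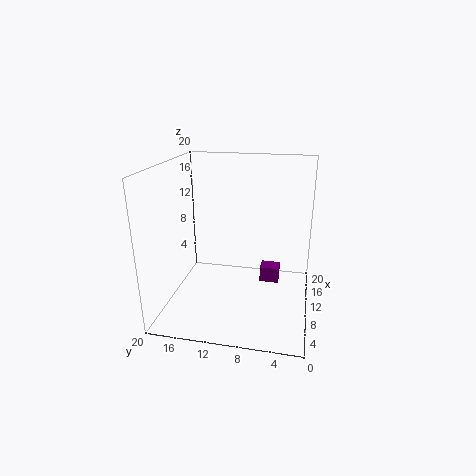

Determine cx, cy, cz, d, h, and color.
cx = 15
cy = 4.5
cz = 0.5
d = 3
h = 2.5
color = 'purple'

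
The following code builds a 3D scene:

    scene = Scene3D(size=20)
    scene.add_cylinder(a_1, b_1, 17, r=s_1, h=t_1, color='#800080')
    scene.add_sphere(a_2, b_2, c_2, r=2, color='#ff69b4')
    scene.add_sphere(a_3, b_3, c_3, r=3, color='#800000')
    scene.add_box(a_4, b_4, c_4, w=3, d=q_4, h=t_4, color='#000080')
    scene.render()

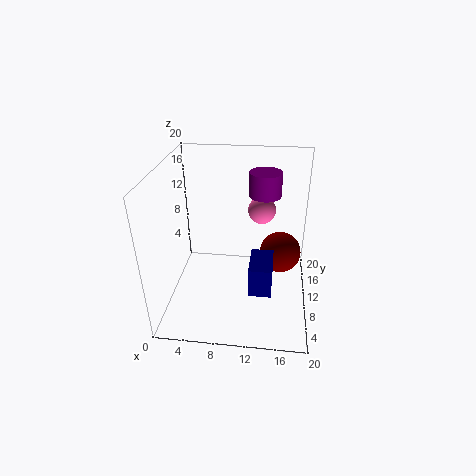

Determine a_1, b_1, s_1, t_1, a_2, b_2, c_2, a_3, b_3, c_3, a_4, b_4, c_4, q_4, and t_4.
a_1 = 13.5
b_1 = 9
s_1 = 2
t_1 = 3
a_2 = 13
b_2 = 14
c_2 = 12.5
a_3 = 16
b_3 = 12.5
c_3 = 6.5
a_4 = 12
b_4 = 4
c_4 = 5
q_4 = 5
t_4 = 4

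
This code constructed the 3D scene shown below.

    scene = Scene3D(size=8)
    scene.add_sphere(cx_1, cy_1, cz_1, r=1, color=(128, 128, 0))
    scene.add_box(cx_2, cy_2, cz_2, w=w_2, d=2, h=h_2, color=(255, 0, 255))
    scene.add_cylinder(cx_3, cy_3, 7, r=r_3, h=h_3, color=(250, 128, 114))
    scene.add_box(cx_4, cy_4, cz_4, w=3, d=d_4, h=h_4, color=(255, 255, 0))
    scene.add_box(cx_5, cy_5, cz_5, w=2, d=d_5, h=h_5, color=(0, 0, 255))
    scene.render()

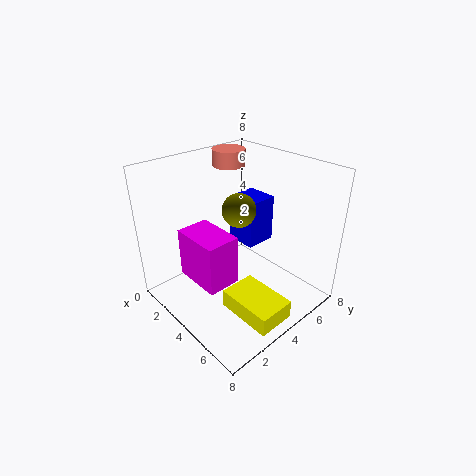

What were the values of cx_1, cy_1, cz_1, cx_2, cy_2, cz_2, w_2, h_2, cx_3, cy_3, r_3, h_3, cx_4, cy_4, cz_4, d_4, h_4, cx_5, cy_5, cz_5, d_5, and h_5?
cx_1 = 3
cy_1 = 5
cz_1 = 5
cx_2 = 1
cy_2 = 2
cz_2 = 1
w_2 = 3
h_2 = 3
cx_3 = 1
cy_3 = 6
r_3 = 1
h_3 = 1
cx_4 = 5
cy_4 = 2
cz_4 = 1
d_4 = 2
h_4 = 1
cx_5 = 1
cy_5 = 6
cz_5 = 2
d_5 = 2
h_5 = 3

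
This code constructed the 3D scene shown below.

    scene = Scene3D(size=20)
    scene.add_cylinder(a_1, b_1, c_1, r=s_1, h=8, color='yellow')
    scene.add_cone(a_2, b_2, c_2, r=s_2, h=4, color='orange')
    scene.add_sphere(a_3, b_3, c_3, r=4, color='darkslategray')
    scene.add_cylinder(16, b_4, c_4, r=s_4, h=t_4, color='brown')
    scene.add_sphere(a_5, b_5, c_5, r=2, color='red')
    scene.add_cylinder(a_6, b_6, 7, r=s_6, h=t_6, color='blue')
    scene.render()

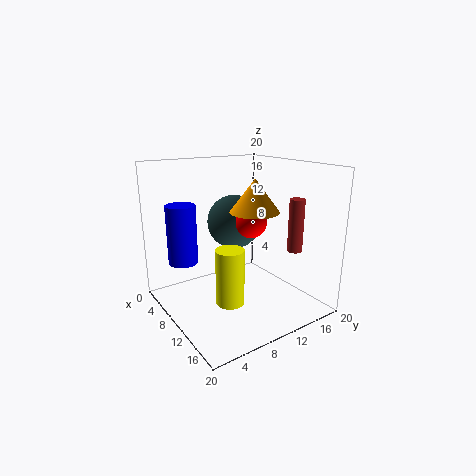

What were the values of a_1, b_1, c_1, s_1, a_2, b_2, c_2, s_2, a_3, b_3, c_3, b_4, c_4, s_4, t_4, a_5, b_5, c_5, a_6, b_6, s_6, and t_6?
a_1 = 11; b_1 = 8; c_1 = 1; s_1 = 2; a_2 = 15; b_2 = 9; c_2 = 15; s_2 = 3; a_3 = 6; b_3 = 12; c_3 = 11; b_4 = 15; c_4 = 9; s_4 = 1; t_4 = 7; a_5 = 13; b_5 = 10; c_5 = 13; a_6 = 7; b_6 = 3; s_6 = 2; t_6 = 8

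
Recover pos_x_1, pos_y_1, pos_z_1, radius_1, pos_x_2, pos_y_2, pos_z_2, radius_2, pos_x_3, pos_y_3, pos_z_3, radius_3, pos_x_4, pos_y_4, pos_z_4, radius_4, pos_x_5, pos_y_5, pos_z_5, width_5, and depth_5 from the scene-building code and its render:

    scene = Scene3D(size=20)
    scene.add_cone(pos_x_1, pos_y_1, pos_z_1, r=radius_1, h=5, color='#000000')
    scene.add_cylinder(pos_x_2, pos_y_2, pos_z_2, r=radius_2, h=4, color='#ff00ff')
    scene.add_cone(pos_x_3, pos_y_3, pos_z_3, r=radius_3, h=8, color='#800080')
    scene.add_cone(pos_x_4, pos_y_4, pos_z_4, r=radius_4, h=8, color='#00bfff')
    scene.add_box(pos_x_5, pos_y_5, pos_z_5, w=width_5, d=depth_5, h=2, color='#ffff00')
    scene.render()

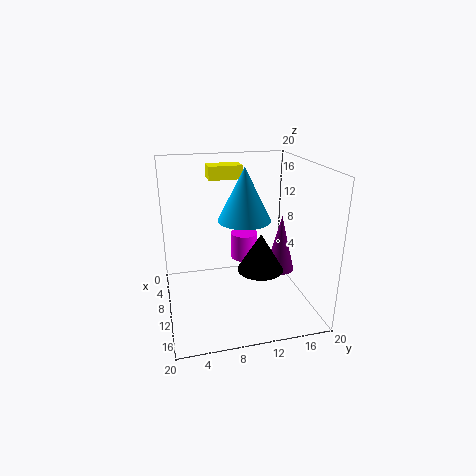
pos_x_1 = 14, pos_y_1 = 12, pos_z_1 = 7, radius_1 = 3, pos_x_2 = 6, pos_y_2 = 12, pos_z_2 = 5, radius_2 = 2, pos_x_3 = 11, pos_y_3 = 16, pos_z_3 = 5, radius_3 = 2, pos_x_4 = 6, pos_y_4 = 12, pos_z_4 = 11, radius_4 = 4, pos_x_5 = 2, pos_y_5 = 7, pos_z_5 = 17, width_5 = 3, depth_5 = 5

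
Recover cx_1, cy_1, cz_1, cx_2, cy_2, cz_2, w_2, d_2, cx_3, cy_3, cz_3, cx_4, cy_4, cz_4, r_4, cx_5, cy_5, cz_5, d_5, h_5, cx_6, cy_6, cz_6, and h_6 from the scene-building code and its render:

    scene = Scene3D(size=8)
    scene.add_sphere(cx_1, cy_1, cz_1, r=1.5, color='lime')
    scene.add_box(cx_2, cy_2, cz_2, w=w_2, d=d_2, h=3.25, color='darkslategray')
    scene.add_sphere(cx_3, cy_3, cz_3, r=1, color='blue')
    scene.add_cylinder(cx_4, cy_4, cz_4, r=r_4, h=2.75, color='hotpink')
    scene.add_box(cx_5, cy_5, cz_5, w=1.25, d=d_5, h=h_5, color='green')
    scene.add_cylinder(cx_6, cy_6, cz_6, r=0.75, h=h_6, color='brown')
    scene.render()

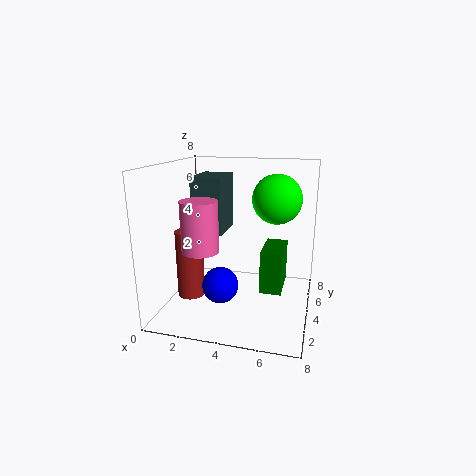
cx_1 = 5.75
cy_1 = 6.5
cz_1 = 5.75
cx_2 = 1.25
cy_2 = 4
cz_2 = 4
w_2 = 1.75
d_2 = 2.5
cx_3 = 3.25
cy_3 = 3
cz_3 = 1.5
cx_4 = 2.25
cy_4 = 2.75
cz_4 = 3.5
r_4 = 1
cx_5 = 5.25
cy_5 = 4
cz_5 = 0.75
d_5 = 2.5
h_5 = 2.5
cx_6 = 1.5
cy_6 = 3
cz_6 = 0.75
h_6 = 3.75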